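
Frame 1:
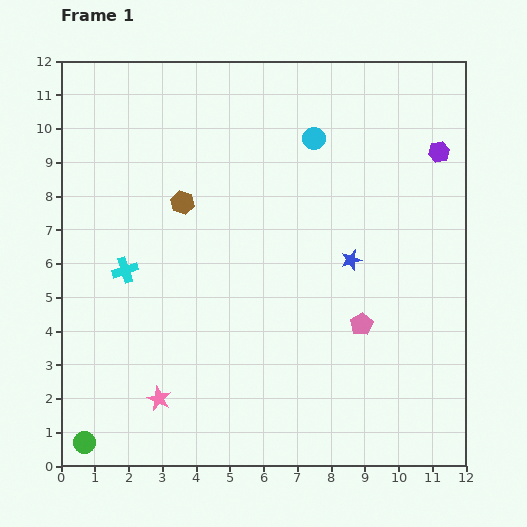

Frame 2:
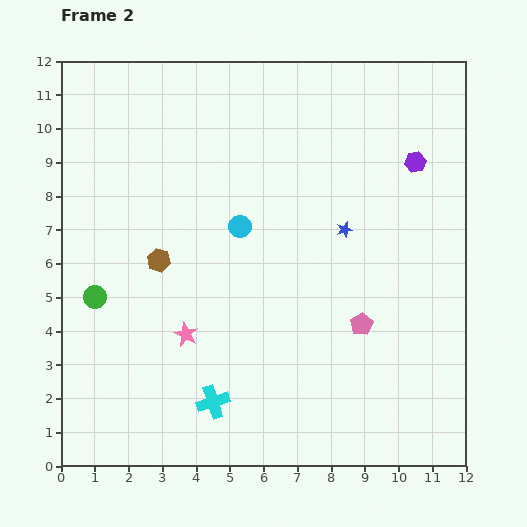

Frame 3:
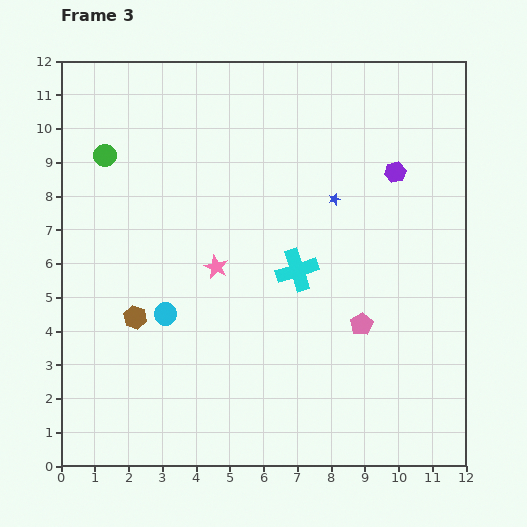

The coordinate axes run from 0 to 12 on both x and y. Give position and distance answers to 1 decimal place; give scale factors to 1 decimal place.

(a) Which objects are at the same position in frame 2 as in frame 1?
the pink pentagon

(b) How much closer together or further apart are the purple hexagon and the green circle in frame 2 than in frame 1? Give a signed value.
-3.3

Distance in frame 1: 13.6. Distance in frame 2: 10.3.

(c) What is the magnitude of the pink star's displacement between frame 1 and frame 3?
4.3

The pink star moved from (2.9, 2.0) to (4.6, 5.9), a distance of √(1.7² + 3.9²) ≈ 4.3.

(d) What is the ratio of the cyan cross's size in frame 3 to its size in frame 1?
1.6×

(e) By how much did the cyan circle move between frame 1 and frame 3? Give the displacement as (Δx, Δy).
(-4.4, -5.2)

The cyan circle was at (7.5, 9.7) in frame 1 and (3.1, 4.5) in frame 3.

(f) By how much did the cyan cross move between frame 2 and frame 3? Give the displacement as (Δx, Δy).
(2.5, 3.9)

The cyan cross was at (4.5, 1.9) in frame 2 and (7.0, 5.8) in frame 3.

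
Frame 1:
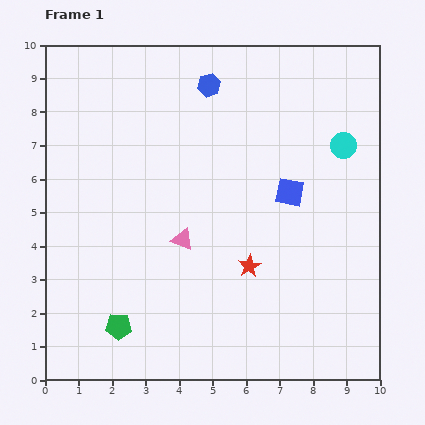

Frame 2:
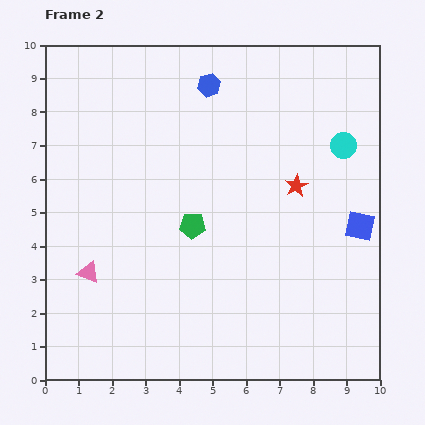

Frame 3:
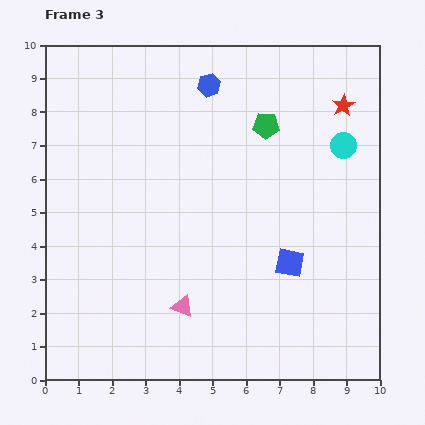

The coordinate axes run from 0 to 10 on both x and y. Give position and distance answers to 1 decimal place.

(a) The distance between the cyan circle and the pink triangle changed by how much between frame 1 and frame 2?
+2.9

Distance in frame 1: 5.6. Distance in frame 2: 8.5.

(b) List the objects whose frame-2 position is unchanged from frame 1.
the cyan circle, the blue hexagon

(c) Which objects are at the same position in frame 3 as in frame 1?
the cyan circle, the blue hexagon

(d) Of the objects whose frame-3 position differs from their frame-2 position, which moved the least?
the blue square

(moved 2.4)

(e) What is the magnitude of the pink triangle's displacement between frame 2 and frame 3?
3.0

The pink triangle moved from (1.3, 3.2) to (4.1, 2.2), a distance of √(2.8² + 1.0²) ≈ 3.0.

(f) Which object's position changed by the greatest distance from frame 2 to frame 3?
the green pentagon

(moved 3.7; next 3.0)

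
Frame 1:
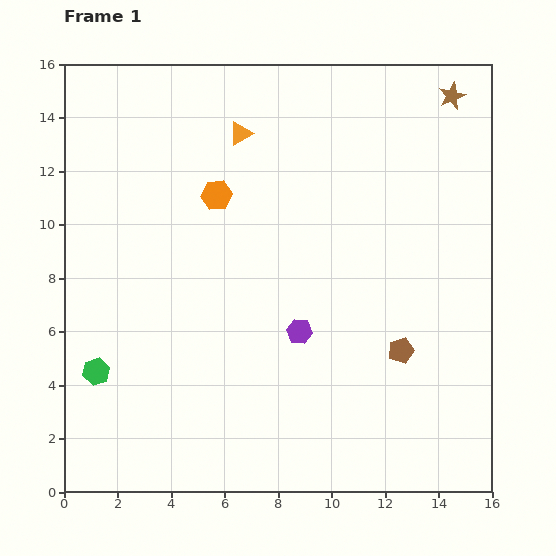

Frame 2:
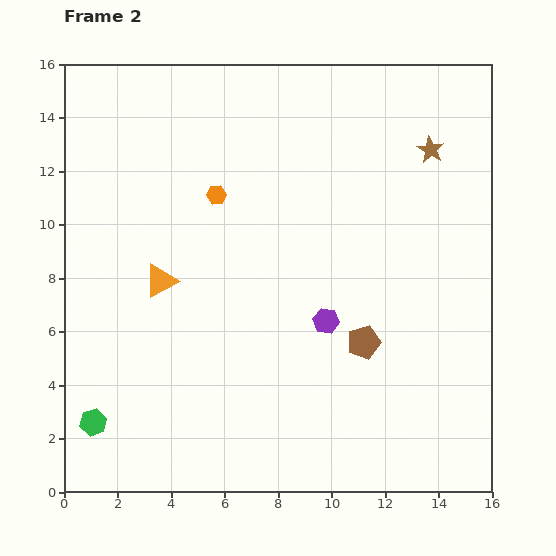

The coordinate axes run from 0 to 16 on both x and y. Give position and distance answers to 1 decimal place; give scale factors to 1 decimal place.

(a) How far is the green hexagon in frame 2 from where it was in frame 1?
1.9

The green hexagon moved from (1.2, 4.5) to (1.1, 2.6), a distance of √(0.1² + 1.9²) ≈ 1.9.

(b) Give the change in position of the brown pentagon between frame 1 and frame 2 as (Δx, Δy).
(-1.4, 0.3)

The brown pentagon was at (12.6, 5.3) in frame 1 and (11.2, 5.6) in frame 2.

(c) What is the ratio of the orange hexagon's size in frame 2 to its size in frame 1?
0.6×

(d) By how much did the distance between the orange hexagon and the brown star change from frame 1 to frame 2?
-1.3

Distance in frame 1: 9.5. Distance in frame 2: 8.2.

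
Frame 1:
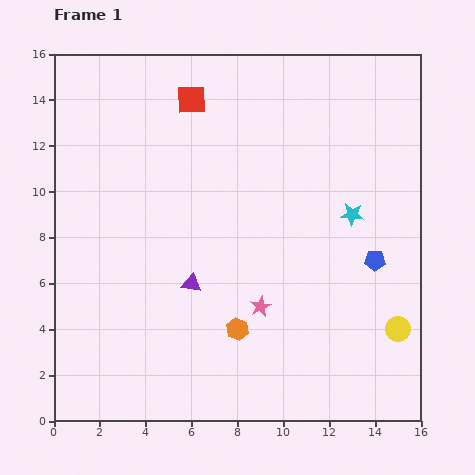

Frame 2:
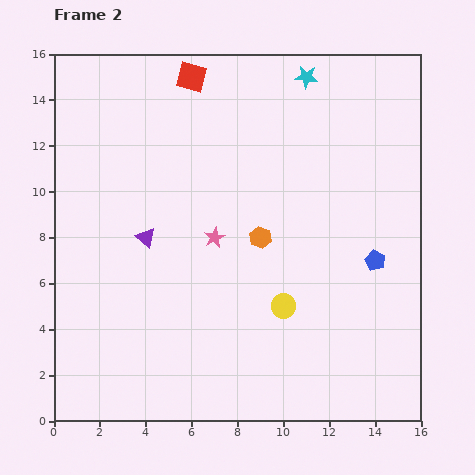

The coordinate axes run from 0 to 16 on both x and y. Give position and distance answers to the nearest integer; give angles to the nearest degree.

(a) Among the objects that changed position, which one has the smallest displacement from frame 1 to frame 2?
the red square

(moved 1)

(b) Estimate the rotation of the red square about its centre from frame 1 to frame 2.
17° clockwise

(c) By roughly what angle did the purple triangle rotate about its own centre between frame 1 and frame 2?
30° clockwise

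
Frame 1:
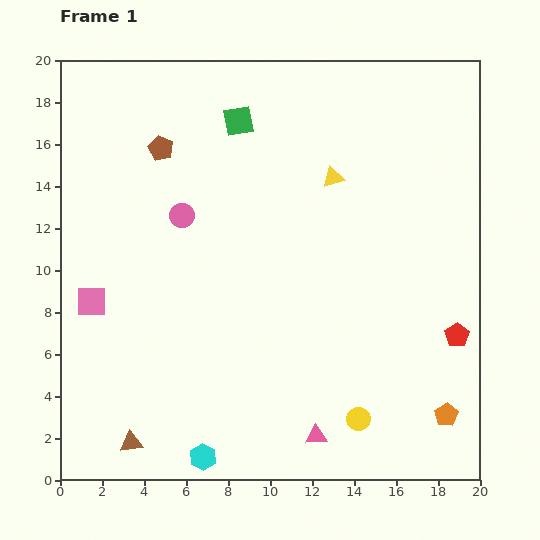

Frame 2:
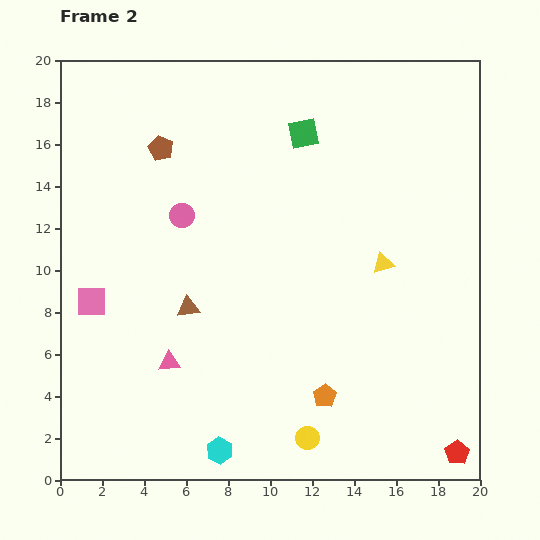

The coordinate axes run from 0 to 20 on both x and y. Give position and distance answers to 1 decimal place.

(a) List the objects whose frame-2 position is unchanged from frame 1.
the pink circle, the pink square, the brown pentagon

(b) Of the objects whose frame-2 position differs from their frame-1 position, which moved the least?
the cyan hexagon

(moved 0.9)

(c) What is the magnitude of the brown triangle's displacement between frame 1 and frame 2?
6.9

The brown triangle moved from (3.4, 1.8) to (6.1, 8.2), a distance of √(2.7² + 6.4²) ≈ 6.9.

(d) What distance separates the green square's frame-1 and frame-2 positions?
3.2

The green square moved from (8.5, 17.1) to (11.6, 16.5), a distance of √(3.1² + 0.6²) ≈ 3.2.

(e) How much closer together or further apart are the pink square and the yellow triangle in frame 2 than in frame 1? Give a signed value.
+1.1

Distance in frame 1: 12.9. Distance in frame 2: 14.0.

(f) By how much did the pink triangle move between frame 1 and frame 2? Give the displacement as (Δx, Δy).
(-7.0, 3.5)

The pink triangle was at (12.2, 2.1) in frame 1 and (5.2, 5.6) in frame 2.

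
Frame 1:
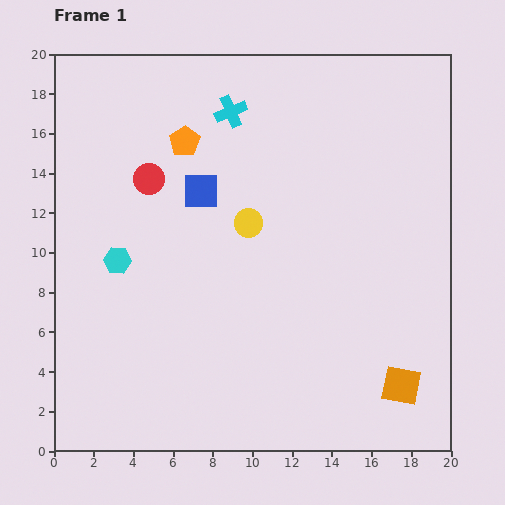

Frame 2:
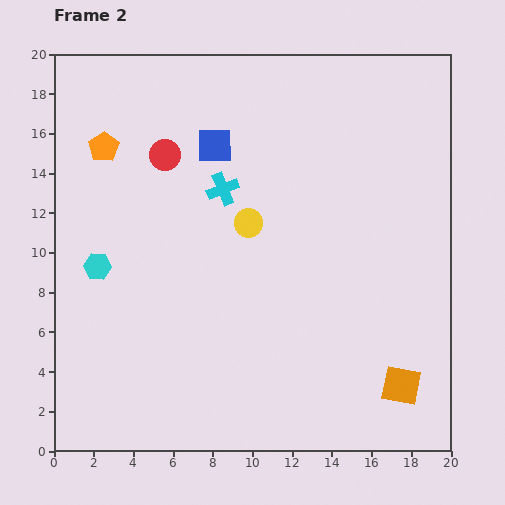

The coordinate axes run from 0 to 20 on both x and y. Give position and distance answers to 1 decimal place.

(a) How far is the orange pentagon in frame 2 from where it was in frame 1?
4.1

The orange pentagon moved from (6.6, 15.6) to (2.5, 15.3), a distance of √(4.1² + 0.3²) ≈ 4.1.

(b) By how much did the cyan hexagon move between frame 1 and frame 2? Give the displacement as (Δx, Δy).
(-1.0, -0.3)

The cyan hexagon was at (3.2, 9.6) in frame 1 and (2.2, 9.3) in frame 2.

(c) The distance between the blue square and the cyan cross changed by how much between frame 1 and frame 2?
-2.1

Distance in frame 1: 4.3. Distance in frame 2: 2.2.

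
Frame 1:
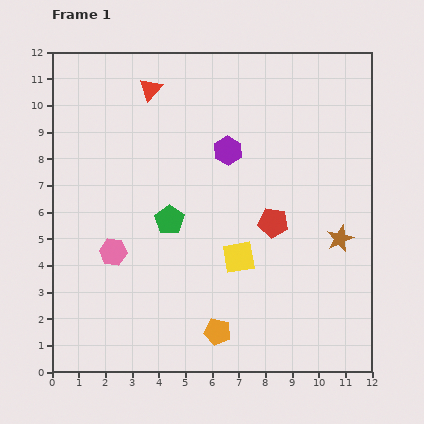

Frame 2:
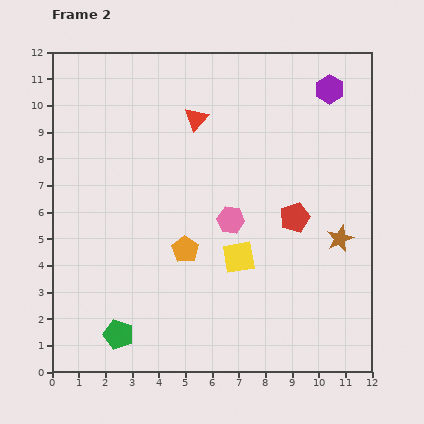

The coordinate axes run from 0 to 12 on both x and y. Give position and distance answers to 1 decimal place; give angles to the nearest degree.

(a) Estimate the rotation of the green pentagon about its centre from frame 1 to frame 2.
17° counter-clockwise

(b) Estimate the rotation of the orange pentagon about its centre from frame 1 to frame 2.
19° clockwise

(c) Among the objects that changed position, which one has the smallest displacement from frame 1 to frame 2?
the red pentagon

(moved 0.8)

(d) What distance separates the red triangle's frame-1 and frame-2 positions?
2.0

The red triangle moved from (3.7, 10.6) to (5.4, 9.5), a distance of √(1.7² + 1.1²) ≈ 2.0.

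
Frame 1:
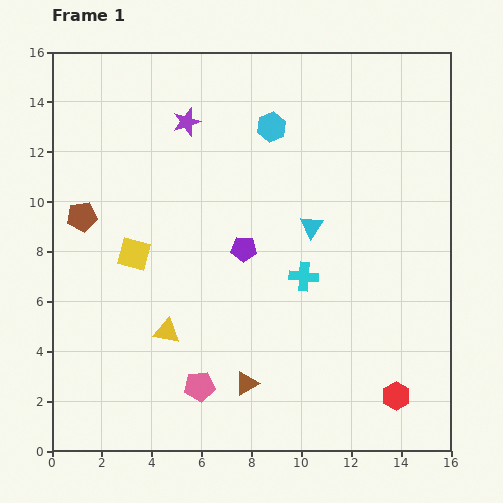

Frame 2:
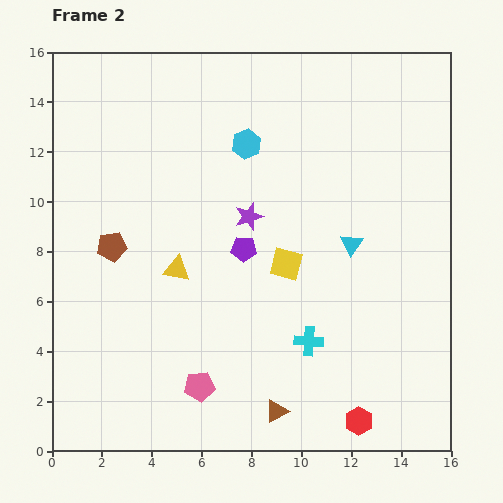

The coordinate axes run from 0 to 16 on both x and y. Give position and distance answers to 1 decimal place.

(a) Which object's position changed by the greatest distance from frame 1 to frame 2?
the yellow square

(moved 6.1; next 4.5)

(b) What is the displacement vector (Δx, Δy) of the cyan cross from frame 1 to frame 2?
(0.2, -2.6)

The cyan cross was at (10.1, 7.0) in frame 1 and (10.3, 4.4) in frame 2.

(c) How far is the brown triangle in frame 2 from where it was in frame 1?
1.6

The brown triangle moved from (7.8, 2.7) to (9.0, 1.6), a distance of √(1.2² + 1.1²) ≈ 1.6.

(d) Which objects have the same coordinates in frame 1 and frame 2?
the pink pentagon, the purple pentagon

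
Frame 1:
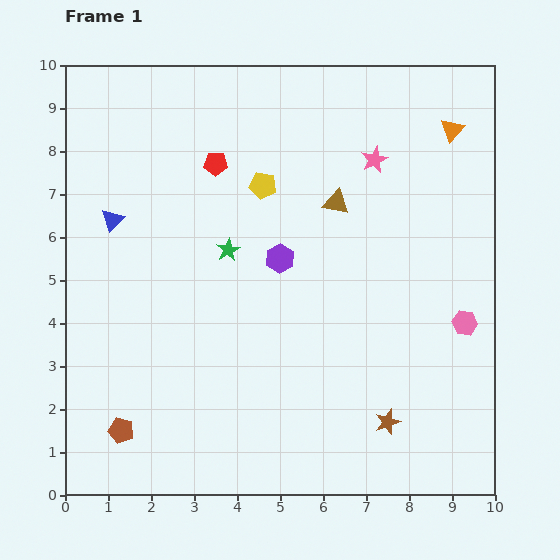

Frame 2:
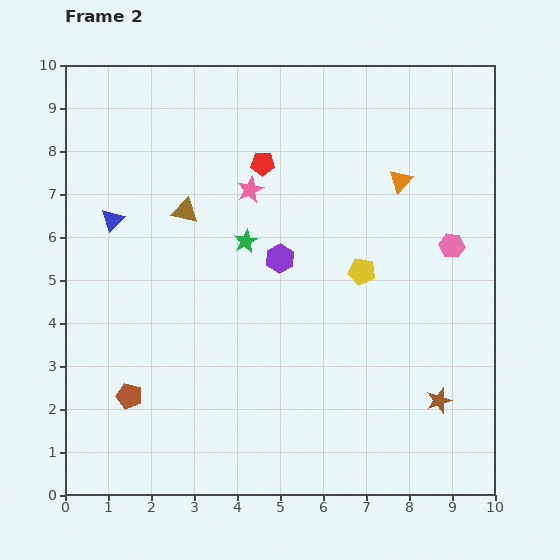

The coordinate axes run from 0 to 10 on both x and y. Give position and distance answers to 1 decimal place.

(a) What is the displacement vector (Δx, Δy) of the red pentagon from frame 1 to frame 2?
(1.1, 0.0)

The red pentagon was at (3.5, 7.7) in frame 1 and (4.6, 7.7) in frame 2.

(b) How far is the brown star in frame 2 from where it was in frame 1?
1.3

The brown star moved from (7.5, 1.7) to (8.7, 2.2), a distance of √(1.2² + 0.5²) ≈ 1.3.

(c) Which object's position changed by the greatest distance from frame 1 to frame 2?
the brown triangle

(moved 3.5; next 3.0)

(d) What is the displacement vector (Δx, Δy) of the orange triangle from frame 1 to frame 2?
(-1.2, -1.2)

The orange triangle was at (9.0, 8.5) in frame 1 and (7.8, 7.3) in frame 2.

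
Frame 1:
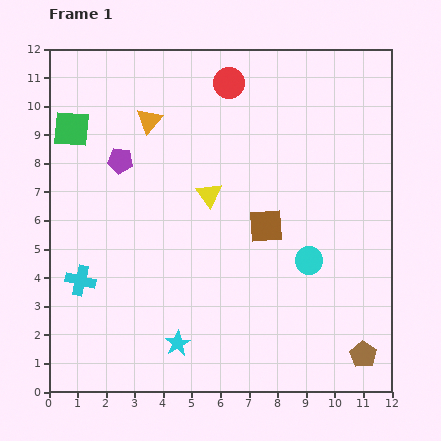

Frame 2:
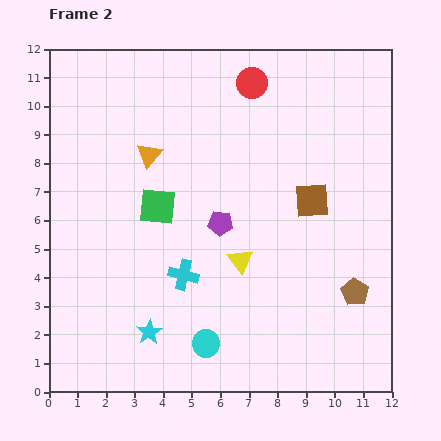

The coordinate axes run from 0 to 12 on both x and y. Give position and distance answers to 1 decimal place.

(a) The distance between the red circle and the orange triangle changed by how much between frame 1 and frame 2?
+1.3

Distance in frame 1: 3.1. Distance in frame 2: 4.4.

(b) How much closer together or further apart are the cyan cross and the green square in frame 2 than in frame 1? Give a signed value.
-2.7

Distance in frame 1: 5.3. Distance in frame 2: 2.6.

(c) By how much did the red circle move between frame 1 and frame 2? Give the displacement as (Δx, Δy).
(0.8, 0.0)

The red circle was at (6.3, 10.8) in frame 1 and (7.1, 10.8) in frame 2.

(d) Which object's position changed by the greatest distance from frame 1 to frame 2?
the cyan circle

(moved 4.6; next 4.1)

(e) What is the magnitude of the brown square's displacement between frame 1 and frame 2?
1.8

The brown square moved from (7.6, 5.8) to (9.2, 6.7), a distance of √(1.6² + 0.9²) ≈ 1.8.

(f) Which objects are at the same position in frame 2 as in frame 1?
none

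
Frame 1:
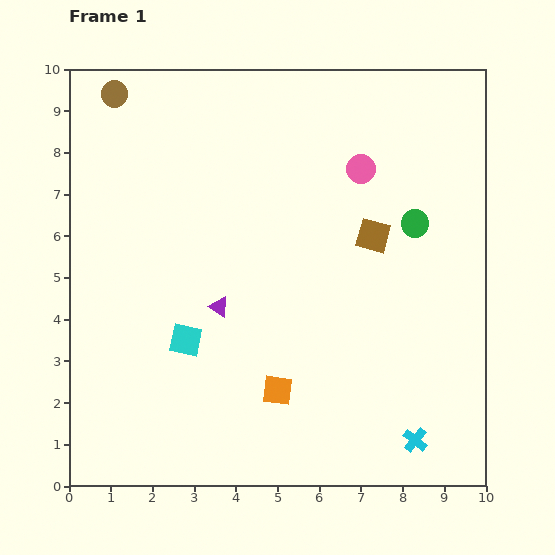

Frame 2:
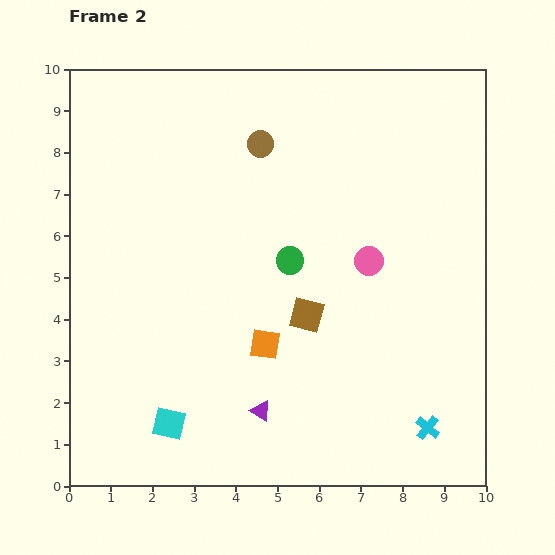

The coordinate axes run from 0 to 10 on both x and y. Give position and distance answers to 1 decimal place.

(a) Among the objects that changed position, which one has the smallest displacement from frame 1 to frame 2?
the cyan cross

(moved 0.4)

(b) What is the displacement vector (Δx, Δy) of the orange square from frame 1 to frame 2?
(-0.3, 1.1)

The orange square was at (5.0, 2.3) in frame 1 and (4.7, 3.4) in frame 2.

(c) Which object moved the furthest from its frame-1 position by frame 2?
the brown circle

(moved 3.7; next 3.1)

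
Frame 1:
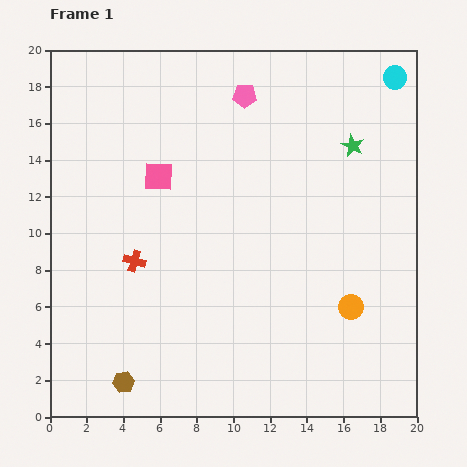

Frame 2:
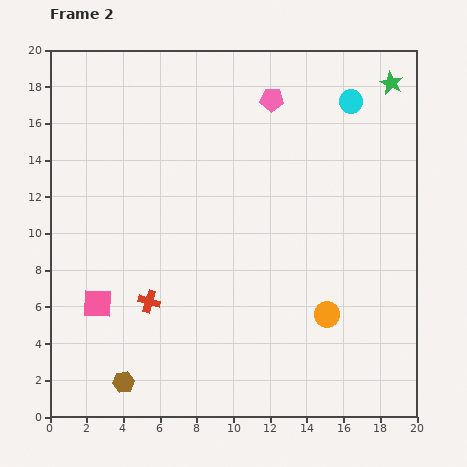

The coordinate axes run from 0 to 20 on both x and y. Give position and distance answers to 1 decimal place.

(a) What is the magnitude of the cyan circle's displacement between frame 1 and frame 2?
2.7

The cyan circle moved from (18.8, 18.5) to (16.4, 17.2), a distance of √(2.4² + 1.3²) ≈ 2.7.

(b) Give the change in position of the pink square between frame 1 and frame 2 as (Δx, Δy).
(-3.3, -6.9)

The pink square was at (5.9, 13.1) in frame 1 and (2.6, 6.2) in frame 2.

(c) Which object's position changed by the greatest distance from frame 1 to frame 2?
the pink square

(moved 7.6; next 4.0)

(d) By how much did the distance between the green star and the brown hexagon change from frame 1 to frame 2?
+3.9

Distance in frame 1: 18.0. Distance in frame 2: 21.9.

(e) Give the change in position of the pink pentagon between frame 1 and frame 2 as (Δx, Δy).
(1.5, -0.2)

The pink pentagon was at (10.6, 17.5) in frame 1 and (12.1, 17.3) in frame 2.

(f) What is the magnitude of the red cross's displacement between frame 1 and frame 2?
2.3

The red cross moved from (4.6, 8.5) to (5.4, 6.3), a distance of √(0.8² + 2.2²) ≈ 2.3.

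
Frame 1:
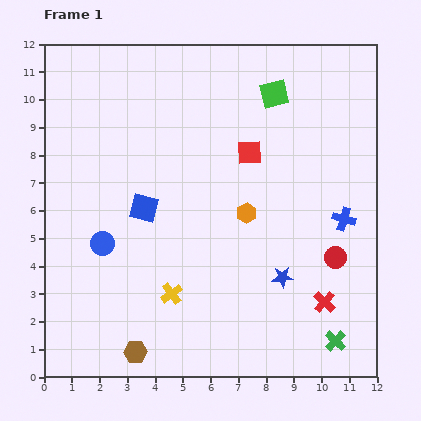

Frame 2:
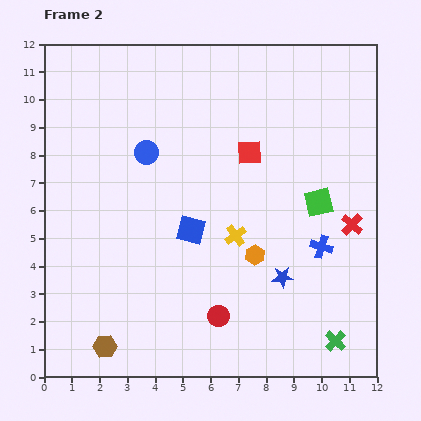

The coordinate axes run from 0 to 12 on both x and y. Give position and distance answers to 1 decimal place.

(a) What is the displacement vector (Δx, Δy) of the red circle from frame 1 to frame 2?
(-4.2, -2.1)

The red circle was at (10.5, 4.3) in frame 1 and (6.3, 2.2) in frame 2.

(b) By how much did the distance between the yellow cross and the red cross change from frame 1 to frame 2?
-1.3

Distance in frame 1: 5.5. Distance in frame 2: 4.2.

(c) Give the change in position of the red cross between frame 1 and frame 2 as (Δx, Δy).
(1.0, 2.8)

The red cross was at (10.1, 2.7) in frame 1 and (11.1, 5.5) in frame 2.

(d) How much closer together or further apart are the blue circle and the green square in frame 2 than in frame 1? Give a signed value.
-1.7

Distance in frame 1: 8.2. Distance in frame 2: 6.5.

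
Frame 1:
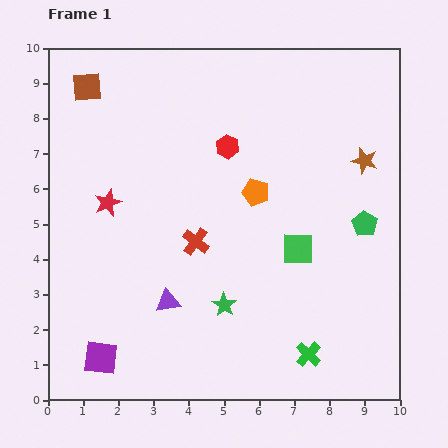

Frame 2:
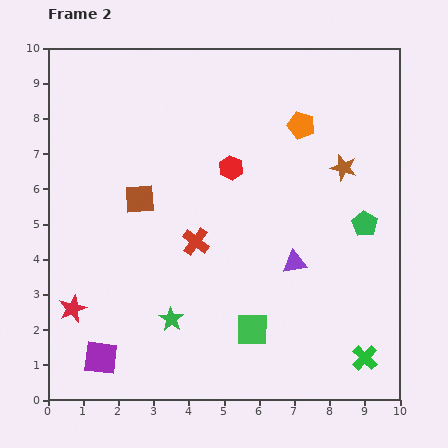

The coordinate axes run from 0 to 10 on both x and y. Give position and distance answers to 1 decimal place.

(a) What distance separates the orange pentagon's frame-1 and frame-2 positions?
2.3

The orange pentagon moved from (5.9, 5.9) to (7.2, 7.8), a distance of √(1.3² + 1.9²) ≈ 2.3.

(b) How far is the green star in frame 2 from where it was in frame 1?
1.6

The green star moved from (5.0, 2.7) to (3.5, 2.3), a distance of √(1.5² + 0.4²) ≈ 1.6.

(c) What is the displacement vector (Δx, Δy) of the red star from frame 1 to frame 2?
(-1.0, -3.0)

The red star was at (1.7, 5.6) in frame 1 and (0.7, 2.6) in frame 2.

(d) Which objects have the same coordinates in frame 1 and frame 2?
the purple square, the red cross, the green pentagon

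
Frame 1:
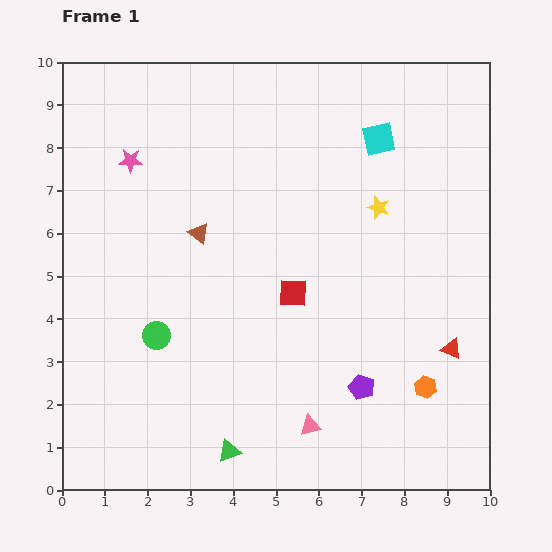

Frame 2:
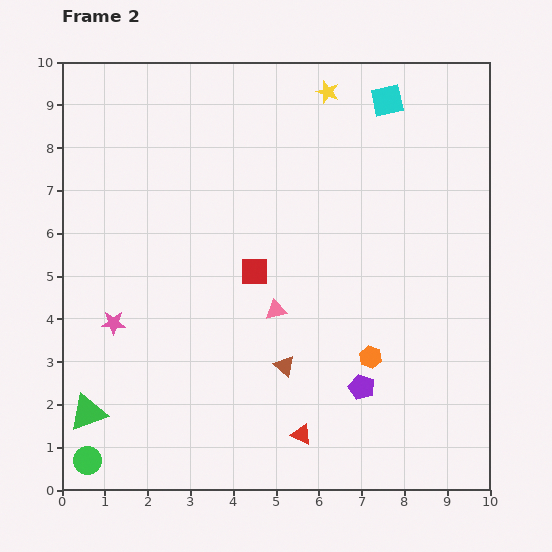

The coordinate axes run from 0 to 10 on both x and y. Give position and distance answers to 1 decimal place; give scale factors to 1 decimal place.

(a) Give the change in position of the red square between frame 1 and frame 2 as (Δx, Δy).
(-0.9, 0.5)

The red square was at (5.4, 4.6) in frame 1 and (4.5, 5.1) in frame 2.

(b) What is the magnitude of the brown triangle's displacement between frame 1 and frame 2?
3.7

The brown triangle moved from (3.2, 6.0) to (5.2, 2.9), a distance of √(2.0² + 3.1²) ≈ 3.7.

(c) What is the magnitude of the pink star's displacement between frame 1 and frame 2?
3.8

The pink star moved from (1.6, 7.7) to (1.2, 3.9), a distance of √(0.4² + 3.8²) ≈ 3.8.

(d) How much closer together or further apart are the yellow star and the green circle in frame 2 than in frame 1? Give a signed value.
+4.3

Distance in frame 1: 6.0. Distance in frame 2: 10.3.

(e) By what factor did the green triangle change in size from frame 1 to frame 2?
1.6×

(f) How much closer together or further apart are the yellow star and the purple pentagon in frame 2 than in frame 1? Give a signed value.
+2.7

Distance in frame 1: 4.2. Distance in frame 2: 6.9.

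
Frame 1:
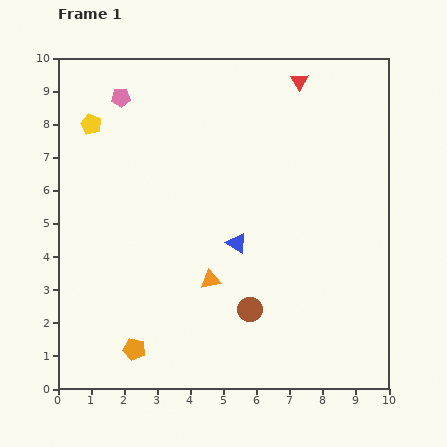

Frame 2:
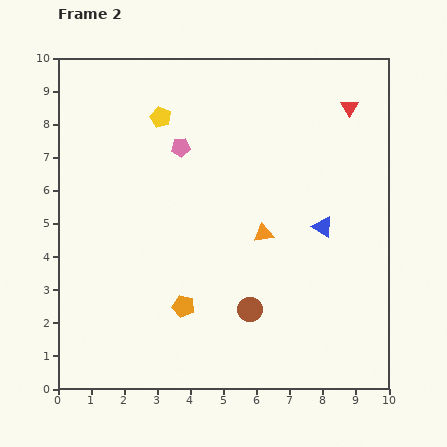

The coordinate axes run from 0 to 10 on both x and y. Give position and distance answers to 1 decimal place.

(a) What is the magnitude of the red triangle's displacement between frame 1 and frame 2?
1.7

The red triangle moved from (7.3, 9.3) to (8.8, 8.5), a distance of √(1.5² + 0.8²) ≈ 1.7.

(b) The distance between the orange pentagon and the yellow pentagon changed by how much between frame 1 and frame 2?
-1.2

Distance in frame 1: 6.9. Distance in frame 2: 5.7.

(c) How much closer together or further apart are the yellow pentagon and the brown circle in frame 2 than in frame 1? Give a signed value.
-1.0

Distance in frame 1: 7.4. Distance in frame 2: 6.4.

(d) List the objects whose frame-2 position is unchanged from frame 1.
the brown circle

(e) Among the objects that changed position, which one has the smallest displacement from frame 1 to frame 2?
the red triangle

(moved 1.7)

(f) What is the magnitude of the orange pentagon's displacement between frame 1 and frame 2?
2.0

The orange pentagon moved from (2.3, 1.2) to (3.8, 2.5), a distance of √(1.5² + 1.3²) ≈ 2.0.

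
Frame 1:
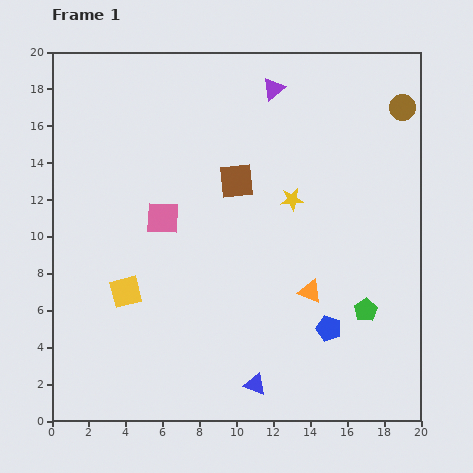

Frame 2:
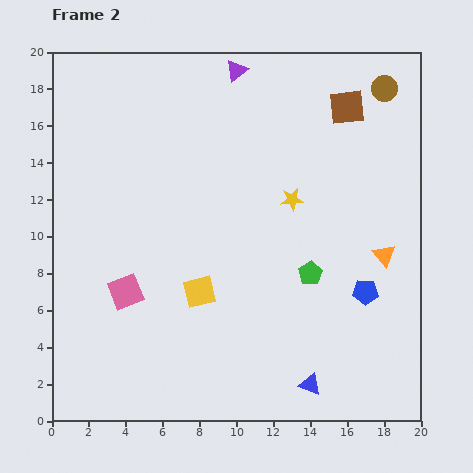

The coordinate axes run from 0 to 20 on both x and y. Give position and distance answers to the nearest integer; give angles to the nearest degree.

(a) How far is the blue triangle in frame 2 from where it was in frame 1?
3

The blue triangle moved from (11, 2) to (14, 2), a distance of √(3² + 0²) ≈ 3.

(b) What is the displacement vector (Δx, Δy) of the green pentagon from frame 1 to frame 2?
(-3, 2)

The green pentagon was at (17, 6) in frame 1 and (14, 8) in frame 2.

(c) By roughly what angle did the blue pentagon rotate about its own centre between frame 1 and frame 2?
17° counter-clockwise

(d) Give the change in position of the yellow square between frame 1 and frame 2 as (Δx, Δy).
(4, 0)

The yellow square was at (4, 7) in frame 1 and (8, 7) in frame 2.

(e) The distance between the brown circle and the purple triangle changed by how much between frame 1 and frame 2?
+1

Distance in frame 1: 7. Distance in frame 2: 8.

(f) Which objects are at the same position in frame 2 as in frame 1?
the yellow star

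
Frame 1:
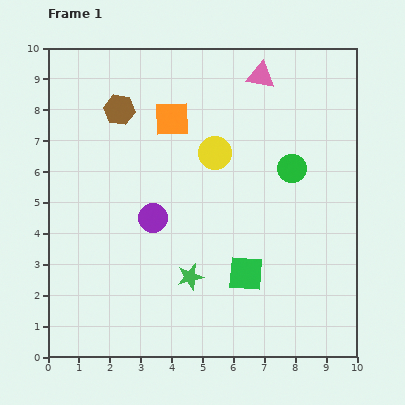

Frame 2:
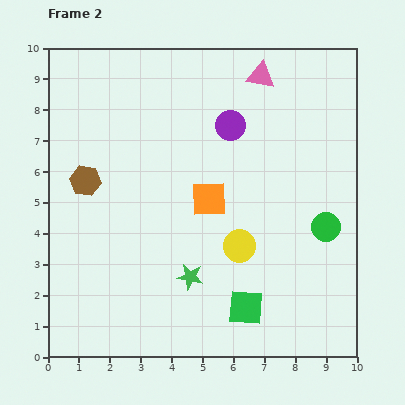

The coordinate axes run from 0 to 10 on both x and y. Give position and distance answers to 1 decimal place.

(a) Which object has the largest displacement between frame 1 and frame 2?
the purple circle

(moved 3.9; next 3.1)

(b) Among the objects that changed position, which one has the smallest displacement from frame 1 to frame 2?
the green square

(moved 1.1)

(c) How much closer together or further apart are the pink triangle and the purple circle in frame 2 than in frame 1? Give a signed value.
-3.9

Distance in frame 1: 5.8. Distance in frame 2: 1.9.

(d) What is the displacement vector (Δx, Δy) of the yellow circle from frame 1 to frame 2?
(0.8, -3.0)

The yellow circle was at (5.4, 6.6) in frame 1 and (6.2, 3.6) in frame 2.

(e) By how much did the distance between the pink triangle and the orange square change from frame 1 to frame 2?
+1.1

Distance in frame 1: 3.2. Distance in frame 2: 4.3.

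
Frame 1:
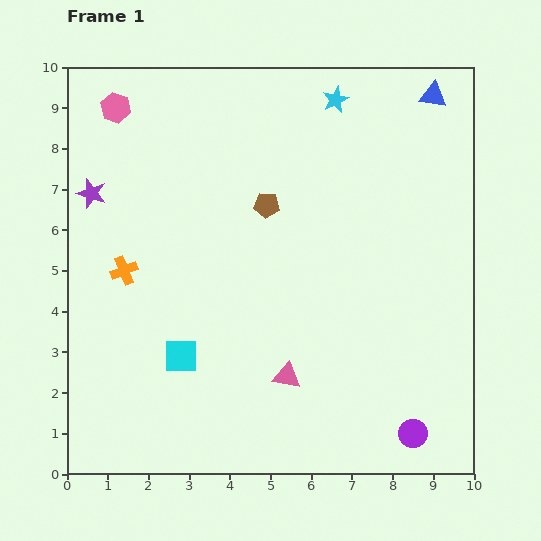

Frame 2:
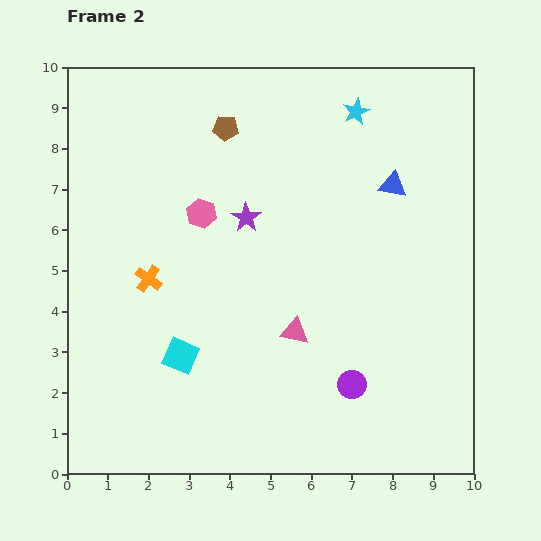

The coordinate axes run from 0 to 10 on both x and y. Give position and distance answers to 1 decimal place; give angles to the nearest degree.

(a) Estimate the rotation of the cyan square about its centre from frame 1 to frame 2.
22° clockwise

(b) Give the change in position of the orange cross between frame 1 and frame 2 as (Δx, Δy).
(0.6, -0.2)

The orange cross was at (1.4, 5.0) in frame 1 and (2.0, 4.8) in frame 2.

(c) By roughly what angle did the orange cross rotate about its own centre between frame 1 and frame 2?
34° counter-clockwise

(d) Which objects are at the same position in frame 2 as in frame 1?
the cyan square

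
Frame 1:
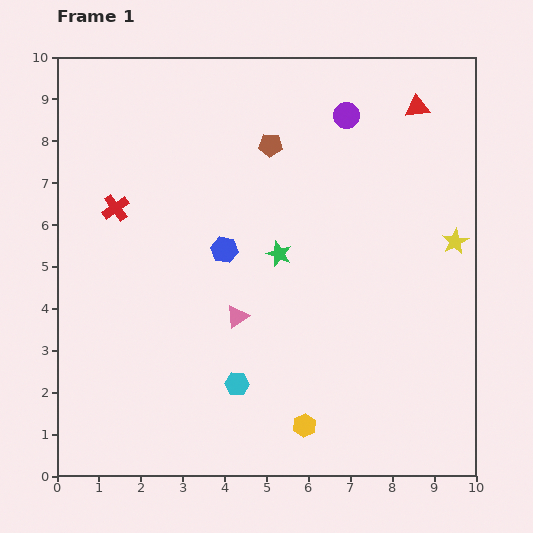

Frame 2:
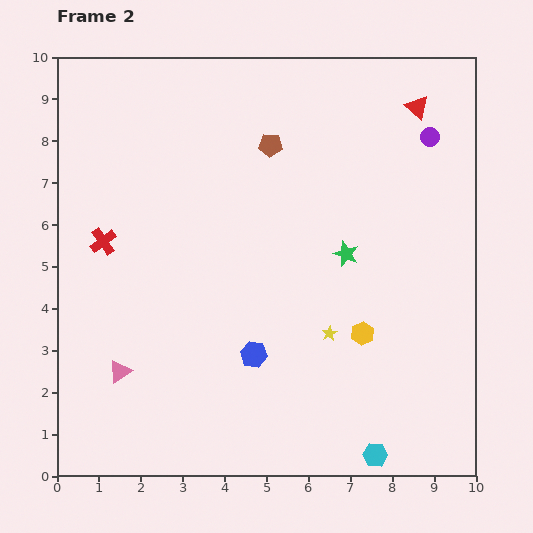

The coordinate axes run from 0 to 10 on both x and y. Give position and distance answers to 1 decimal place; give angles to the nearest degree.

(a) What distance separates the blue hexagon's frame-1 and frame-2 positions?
2.6

The blue hexagon moved from (4.0, 5.4) to (4.7, 2.9), a distance of √(0.7² + 2.5²) ≈ 2.6.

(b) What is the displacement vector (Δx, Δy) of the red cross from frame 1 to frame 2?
(-0.3, -0.8)

The red cross was at (1.4, 6.4) in frame 1 and (1.1, 5.6) in frame 2.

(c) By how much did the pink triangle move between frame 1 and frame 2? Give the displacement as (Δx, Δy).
(-2.8, -1.3)

The pink triangle was at (4.3, 3.8) in frame 1 and (1.5, 2.5) in frame 2.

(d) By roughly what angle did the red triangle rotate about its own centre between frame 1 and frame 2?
49° clockwise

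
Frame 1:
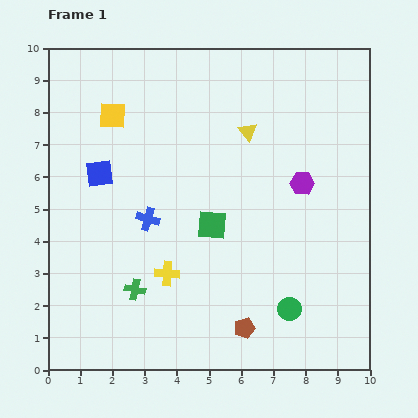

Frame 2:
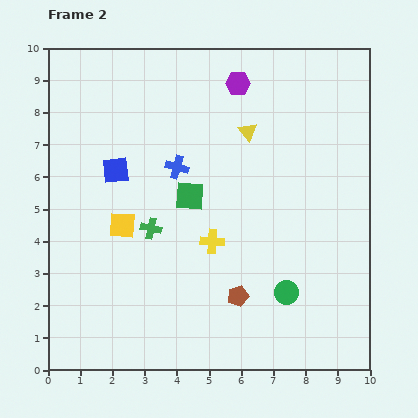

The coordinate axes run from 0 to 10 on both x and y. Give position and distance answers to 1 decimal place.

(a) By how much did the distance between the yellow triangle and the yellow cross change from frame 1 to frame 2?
-1.5

Distance in frame 1: 5.1. Distance in frame 2: 3.6.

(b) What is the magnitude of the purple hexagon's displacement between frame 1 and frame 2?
3.7

The purple hexagon moved from (7.9, 5.8) to (5.9, 8.9), a distance of √(2.0² + 3.1²) ≈ 3.7.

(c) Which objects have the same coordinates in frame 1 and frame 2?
the yellow triangle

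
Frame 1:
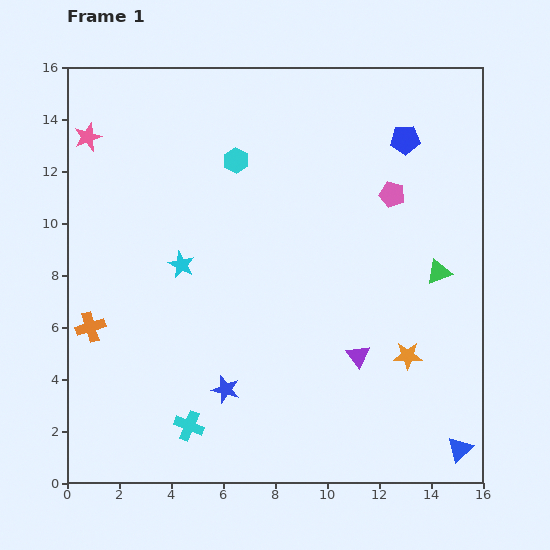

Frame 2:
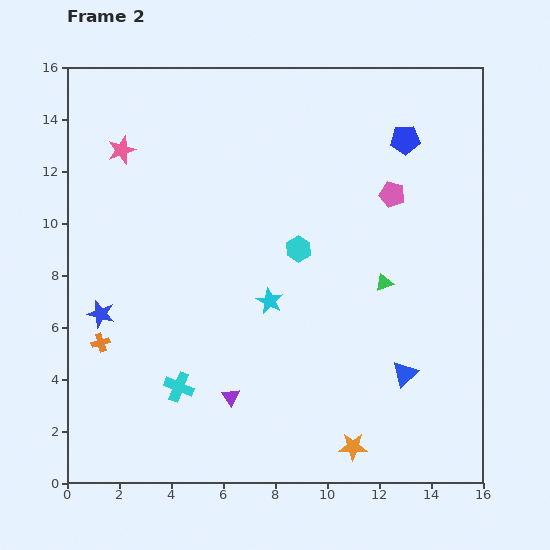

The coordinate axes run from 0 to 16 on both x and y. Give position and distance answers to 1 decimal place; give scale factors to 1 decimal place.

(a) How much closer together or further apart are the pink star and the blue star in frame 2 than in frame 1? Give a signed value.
-4.7

Distance in frame 1: 11.1. Distance in frame 2: 6.4.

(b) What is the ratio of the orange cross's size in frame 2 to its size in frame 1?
0.6×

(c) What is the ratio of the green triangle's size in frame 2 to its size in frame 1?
0.7×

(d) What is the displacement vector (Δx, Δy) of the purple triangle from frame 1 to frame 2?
(-4.9, -1.6)

The purple triangle was at (11.2, 4.9) in frame 1 and (6.3, 3.3) in frame 2.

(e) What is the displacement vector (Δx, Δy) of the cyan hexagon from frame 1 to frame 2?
(2.4, -3.4)

The cyan hexagon was at (6.5, 12.4) in frame 1 and (8.9, 9.0) in frame 2.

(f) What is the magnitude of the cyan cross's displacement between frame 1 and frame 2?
1.6

The cyan cross moved from (4.7, 2.2) to (4.3, 3.7), a distance of √(0.4² + 1.5²) ≈ 1.6.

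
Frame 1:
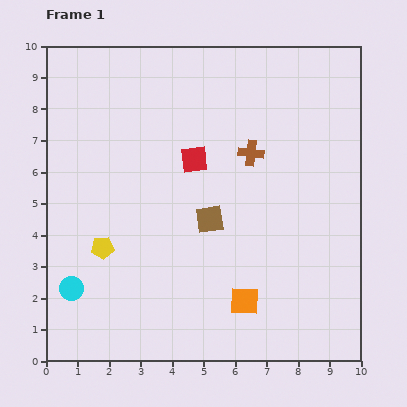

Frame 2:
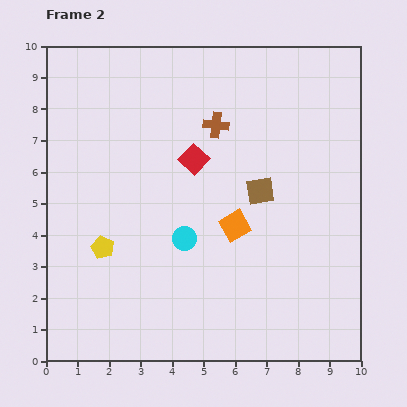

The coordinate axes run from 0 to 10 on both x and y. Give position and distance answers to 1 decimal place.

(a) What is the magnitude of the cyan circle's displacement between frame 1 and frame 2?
3.9

The cyan circle moved from (0.8, 2.3) to (4.4, 3.9), a distance of √(3.6² + 1.6²) ≈ 3.9.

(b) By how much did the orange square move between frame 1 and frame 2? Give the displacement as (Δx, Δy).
(-0.3, 2.4)

The orange square was at (6.3, 1.9) in frame 1 and (6.0, 4.3) in frame 2.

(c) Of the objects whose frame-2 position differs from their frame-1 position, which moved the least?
the brown cross

(moved 1.4)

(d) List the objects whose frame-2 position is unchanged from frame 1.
the red square, the yellow pentagon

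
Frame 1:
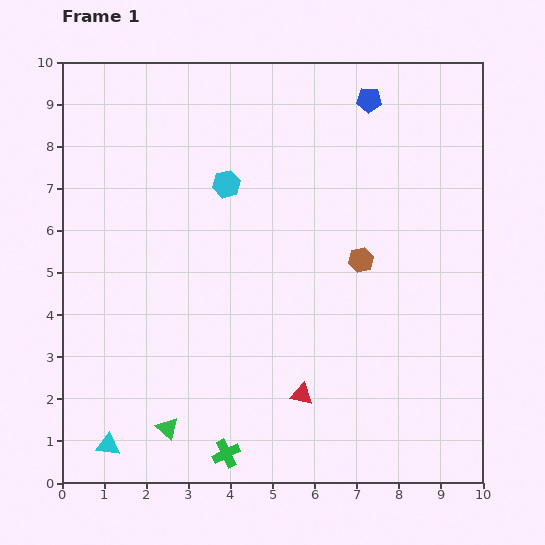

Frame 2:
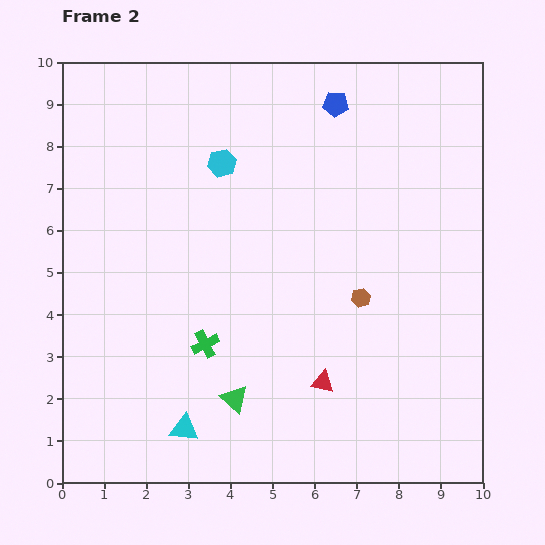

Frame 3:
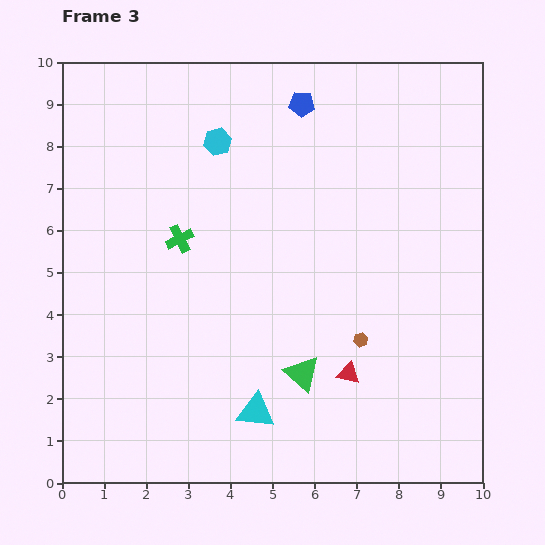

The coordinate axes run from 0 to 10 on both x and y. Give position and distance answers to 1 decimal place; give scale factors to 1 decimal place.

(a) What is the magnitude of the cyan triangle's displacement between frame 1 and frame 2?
1.8

The cyan triangle moved from (1.1, 0.9) to (2.9, 1.3), a distance of √(1.8² + 0.4²) ≈ 1.8.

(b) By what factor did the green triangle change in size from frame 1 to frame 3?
1.6×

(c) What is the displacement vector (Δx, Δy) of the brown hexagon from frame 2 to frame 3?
(0.0, -1.0)

The brown hexagon was at (7.1, 4.4) in frame 2 and (7.1, 3.4) in frame 3.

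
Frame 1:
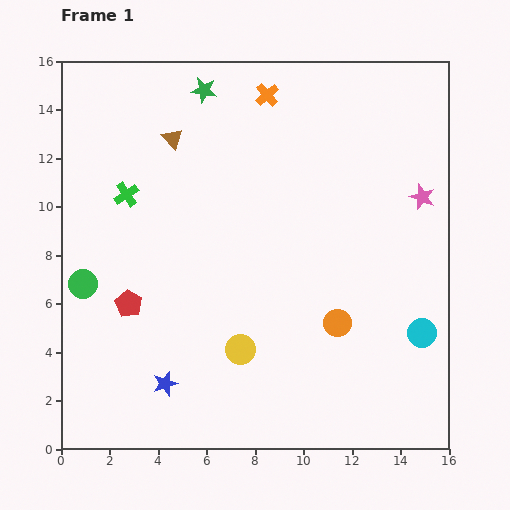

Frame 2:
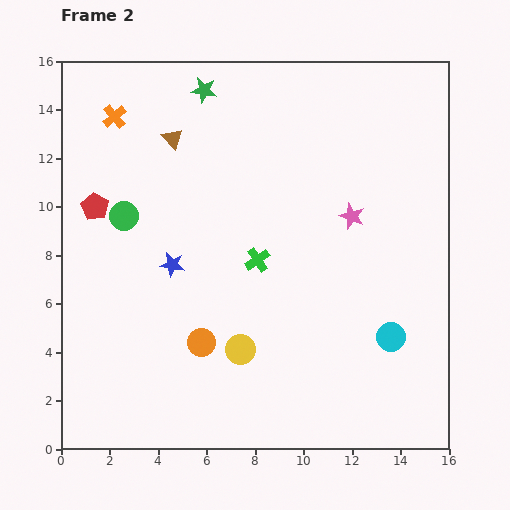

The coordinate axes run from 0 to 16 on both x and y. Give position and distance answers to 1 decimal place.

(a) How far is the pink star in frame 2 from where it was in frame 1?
3.0

The pink star moved from (14.9, 10.4) to (12.0, 9.6), a distance of √(2.9² + 0.8²) ≈ 3.0.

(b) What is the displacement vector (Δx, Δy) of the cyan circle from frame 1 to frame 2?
(-1.3, -0.2)

The cyan circle was at (14.9, 4.8) in frame 1 and (13.6, 4.6) in frame 2.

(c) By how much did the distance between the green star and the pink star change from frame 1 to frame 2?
-2.0

Distance in frame 1: 10.0. Distance in frame 2: 8.0.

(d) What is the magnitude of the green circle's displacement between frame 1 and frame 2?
3.3

The green circle moved from (0.9, 6.8) to (2.6, 9.6), a distance of √(1.7² + 2.8²) ≈ 3.3.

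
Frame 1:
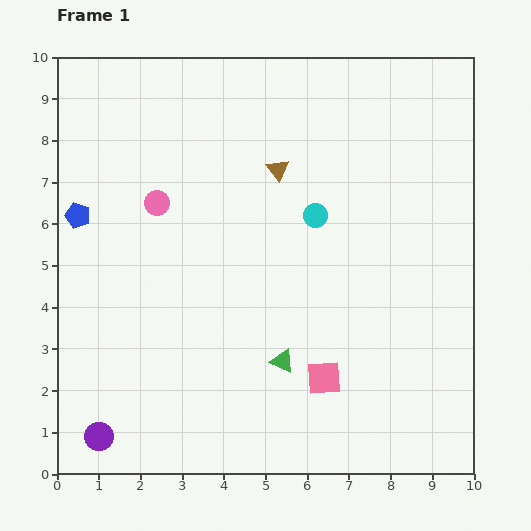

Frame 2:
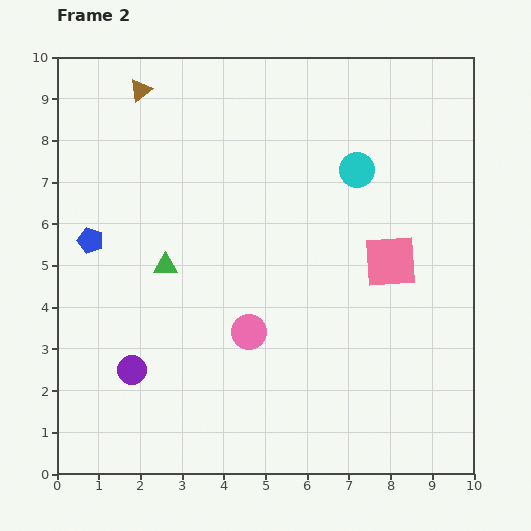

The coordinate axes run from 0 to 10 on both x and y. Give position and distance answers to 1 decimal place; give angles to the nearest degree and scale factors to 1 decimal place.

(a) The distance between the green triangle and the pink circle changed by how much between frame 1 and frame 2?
-2.2

Distance in frame 1: 4.8. Distance in frame 2: 2.6.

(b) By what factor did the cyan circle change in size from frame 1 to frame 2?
1.4×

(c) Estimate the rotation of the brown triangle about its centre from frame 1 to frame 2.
32° clockwise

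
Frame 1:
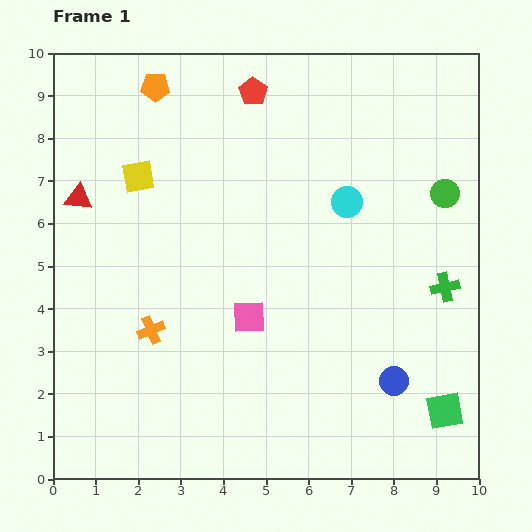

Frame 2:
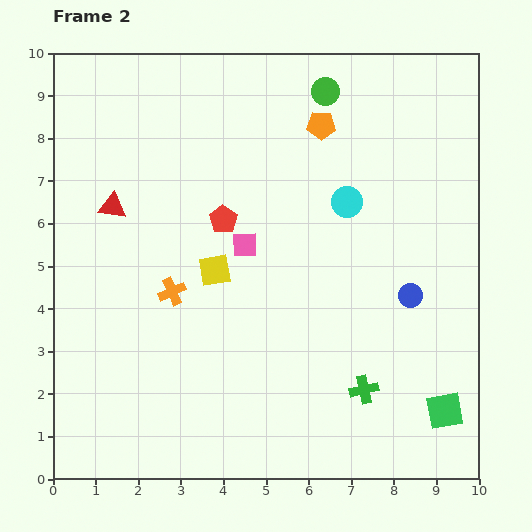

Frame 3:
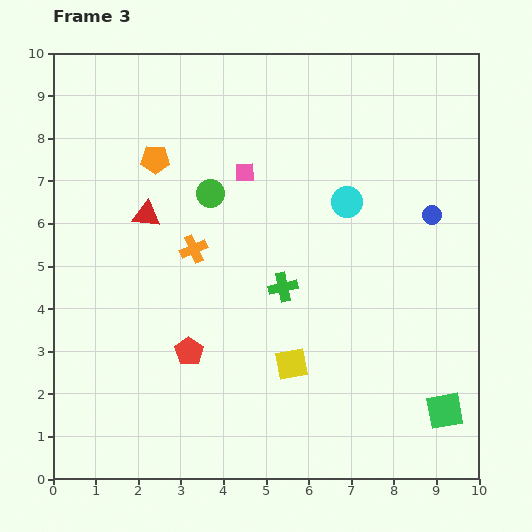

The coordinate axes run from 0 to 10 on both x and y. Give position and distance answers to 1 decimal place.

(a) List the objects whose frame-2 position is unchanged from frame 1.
the cyan circle, the green square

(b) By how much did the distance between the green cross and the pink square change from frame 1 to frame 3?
-1.9

Distance in frame 1: 4.7. Distance in frame 3: 2.8.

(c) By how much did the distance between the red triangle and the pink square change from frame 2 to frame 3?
-0.7

Distance in frame 2: 3.2. Distance in frame 3: 2.5.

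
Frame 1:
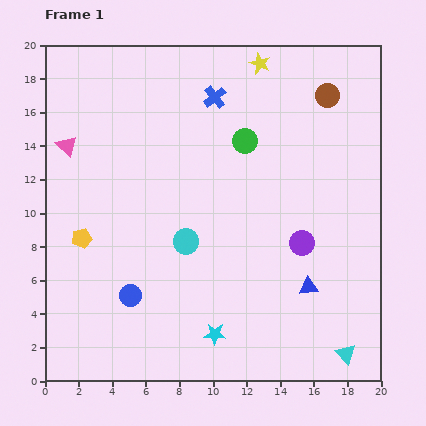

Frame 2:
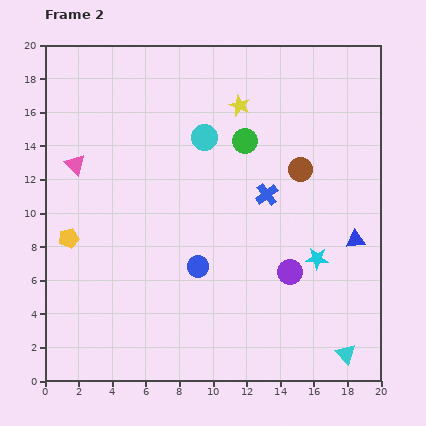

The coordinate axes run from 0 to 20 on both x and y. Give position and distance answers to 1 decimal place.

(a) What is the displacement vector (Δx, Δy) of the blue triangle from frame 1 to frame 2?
(2.8, 2.8)

The blue triangle was at (15.7, 5.6) in frame 1 and (18.5, 8.4) in frame 2.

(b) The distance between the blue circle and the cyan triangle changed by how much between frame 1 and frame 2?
-3.1

Distance in frame 1: 13.3. Distance in frame 2: 10.2.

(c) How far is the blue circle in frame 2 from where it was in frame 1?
4.3

The blue circle moved from (5.1, 5.1) to (9.1, 6.8), a distance of √(4.0² + 1.7²) ≈ 4.3.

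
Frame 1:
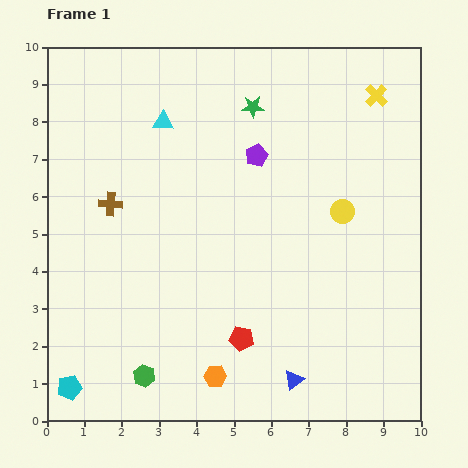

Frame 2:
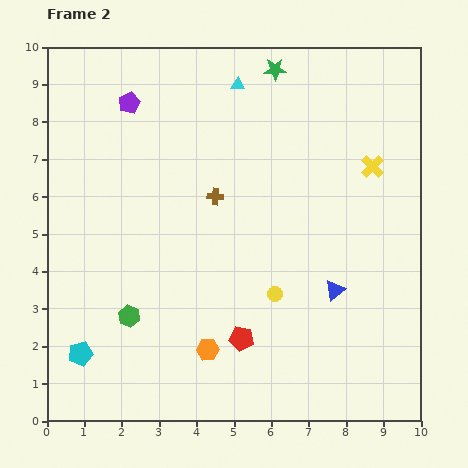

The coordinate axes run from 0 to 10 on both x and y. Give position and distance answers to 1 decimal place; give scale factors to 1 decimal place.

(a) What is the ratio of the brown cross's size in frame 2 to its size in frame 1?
0.7×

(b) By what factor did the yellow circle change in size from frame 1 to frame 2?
0.6×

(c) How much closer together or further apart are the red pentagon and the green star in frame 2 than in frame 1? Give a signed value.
+1.1

Distance in frame 1: 6.2. Distance in frame 2: 7.3.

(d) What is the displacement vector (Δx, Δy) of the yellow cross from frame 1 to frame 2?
(-0.1, -1.9)

The yellow cross was at (8.8, 8.7) in frame 1 and (8.7, 6.8) in frame 2.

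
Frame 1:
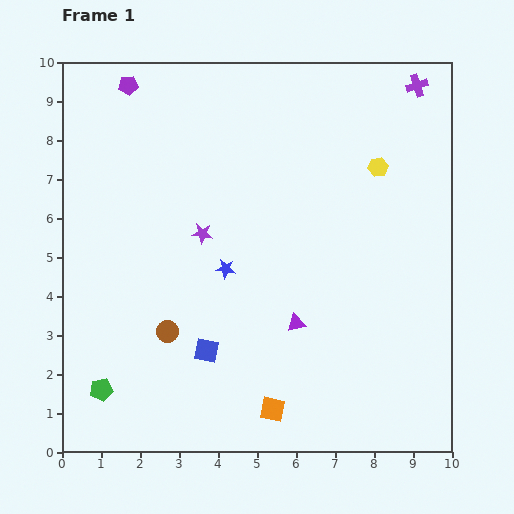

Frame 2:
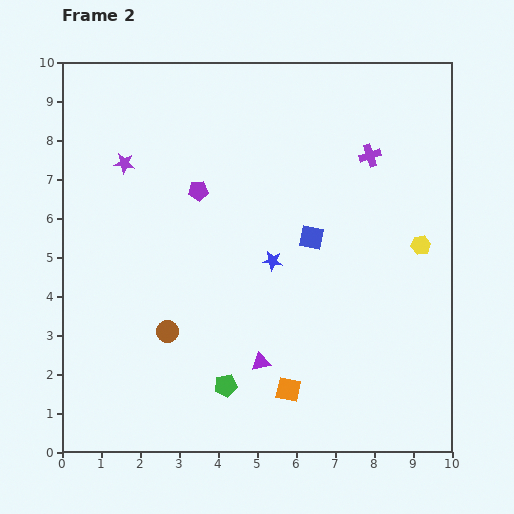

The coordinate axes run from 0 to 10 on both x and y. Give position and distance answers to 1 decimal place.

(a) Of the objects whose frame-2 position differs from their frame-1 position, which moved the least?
the orange square

(moved 0.6)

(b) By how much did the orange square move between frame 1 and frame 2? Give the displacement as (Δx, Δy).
(0.4, 0.5)

The orange square was at (5.4, 1.1) in frame 1 and (5.8, 1.6) in frame 2.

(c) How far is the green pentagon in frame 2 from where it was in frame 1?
3.2

The green pentagon moved from (1.0, 1.6) to (4.2, 1.7), a distance of √(3.2² + 0.1²) ≈ 3.2.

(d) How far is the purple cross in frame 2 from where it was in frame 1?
2.2

The purple cross moved from (9.1, 9.4) to (7.9, 7.6), a distance of √(1.2² + 1.8²) ≈ 2.2.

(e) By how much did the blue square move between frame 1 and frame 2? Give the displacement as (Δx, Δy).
(2.7, 2.9)

The blue square was at (3.7, 2.6) in frame 1 and (6.4, 5.5) in frame 2.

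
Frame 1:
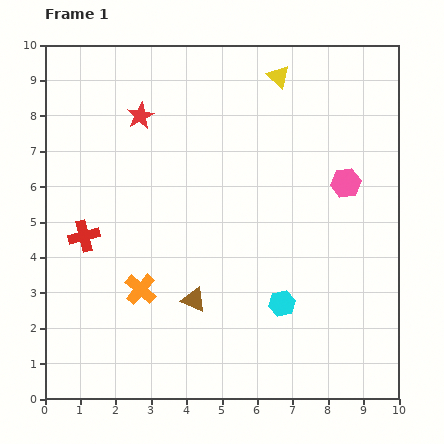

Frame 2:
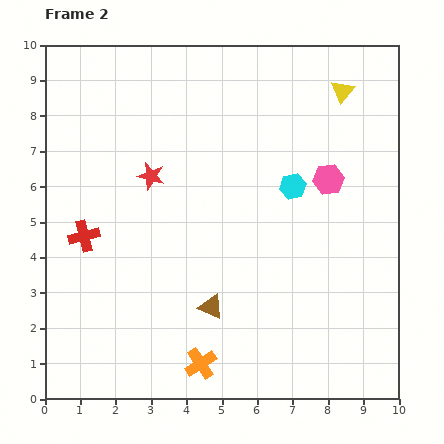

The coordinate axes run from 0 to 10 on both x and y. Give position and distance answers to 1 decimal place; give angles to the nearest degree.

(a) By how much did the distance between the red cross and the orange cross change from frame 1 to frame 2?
+2.7

Distance in frame 1: 2.2. Distance in frame 2: 4.9.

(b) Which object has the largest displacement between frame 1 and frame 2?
the cyan hexagon

(moved 3.3; next 2.7)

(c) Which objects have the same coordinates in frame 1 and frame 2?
the red cross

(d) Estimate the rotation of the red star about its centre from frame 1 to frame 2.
31° counter-clockwise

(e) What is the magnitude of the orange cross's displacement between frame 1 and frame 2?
2.7

The orange cross moved from (2.7, 3.1) to (4.4, 1.0), a distance of √(1.7² + 2.1²) ≈ 2.7.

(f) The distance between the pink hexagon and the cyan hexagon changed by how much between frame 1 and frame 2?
-2.8

Distance in frame 1: 3.8. Distance in frame 2: 1.0.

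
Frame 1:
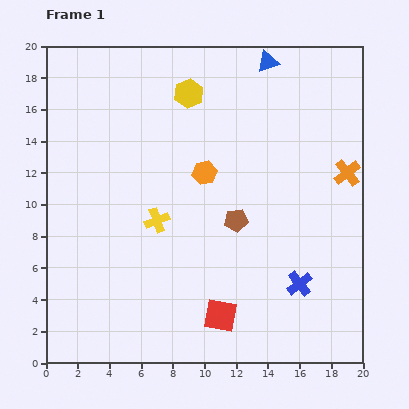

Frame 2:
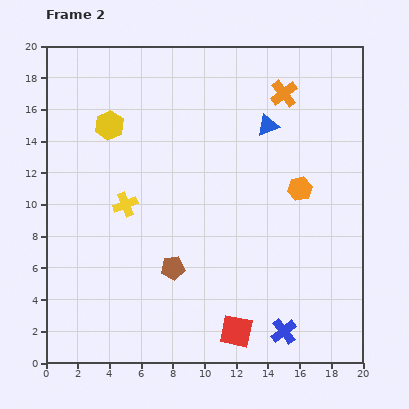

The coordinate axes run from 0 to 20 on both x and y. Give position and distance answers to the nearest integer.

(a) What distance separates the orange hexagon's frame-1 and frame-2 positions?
6

The orange hexagon moved from (10, 12) to (16, 11), a distance of √(6² + 1²) ≈ 6.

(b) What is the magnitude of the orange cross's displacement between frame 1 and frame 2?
6

The orange cross moved from (19, 12) to (15, 17), a distance of √(4² + 5²) ≈ 6.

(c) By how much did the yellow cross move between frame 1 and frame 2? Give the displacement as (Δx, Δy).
(-2, 1)

The yellow cross was at (7, 9) in frame 1 and (5, 10) in frame 2.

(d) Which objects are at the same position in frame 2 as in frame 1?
none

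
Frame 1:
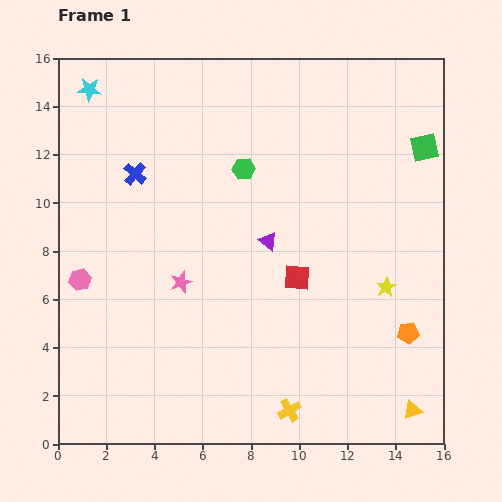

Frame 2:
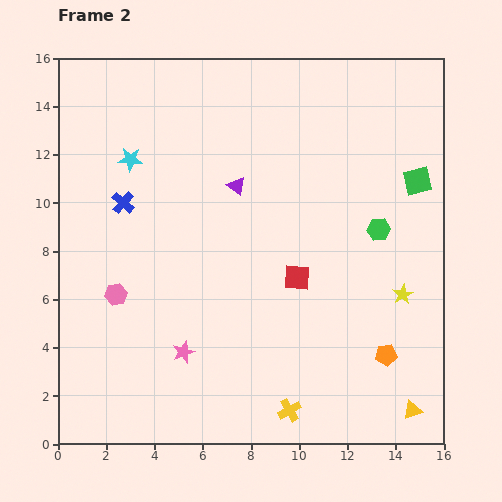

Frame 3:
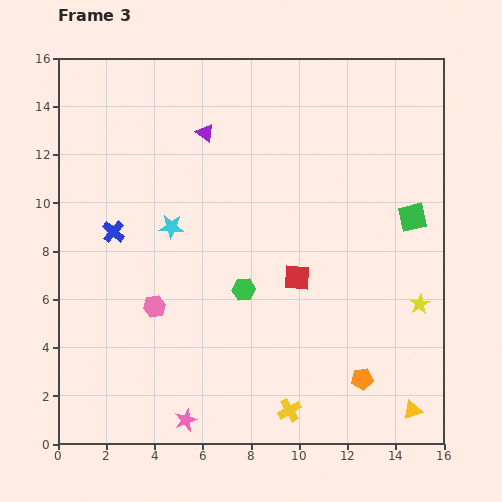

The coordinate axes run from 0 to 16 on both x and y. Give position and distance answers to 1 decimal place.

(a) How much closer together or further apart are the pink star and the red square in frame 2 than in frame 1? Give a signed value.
+0.8

Distance in frame 1: 4.8. Distance in frame 2: 5.6.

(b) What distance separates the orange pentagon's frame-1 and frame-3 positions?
2.7

The orange pentagon moved from (14.5, 4.6) to (12.6, 2.7), a distance of √(1.9² + 1.9²) ≈ 2.7.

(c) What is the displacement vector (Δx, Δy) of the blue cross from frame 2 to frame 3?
(-0.4, -1.2)

The blue cross was at (2.7, 10.0) in frame 2 and (2.3, 8.8) in frame 3.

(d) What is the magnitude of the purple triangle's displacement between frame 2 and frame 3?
2.6

The purple triangle moved from (7.4, 10.7) to (6.1, 12.9), a distance of √(1.3² + 2.2²) ≈ 2.6.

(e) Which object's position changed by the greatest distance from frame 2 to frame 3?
the green hexagon

(moved 6.1; next 3.3)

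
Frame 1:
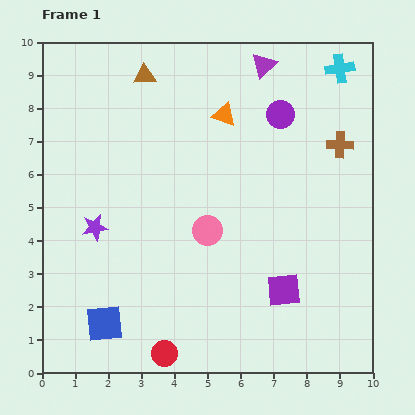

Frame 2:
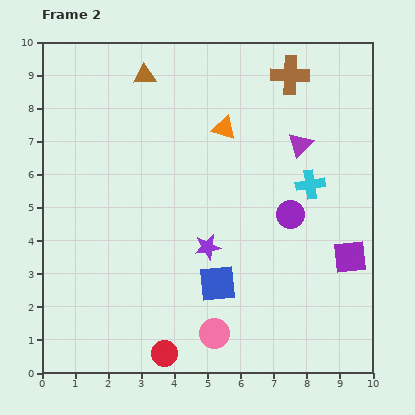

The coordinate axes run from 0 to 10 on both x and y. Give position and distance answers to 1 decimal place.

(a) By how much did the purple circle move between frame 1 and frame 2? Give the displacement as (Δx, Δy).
(0.3, -3.0)

The purple circle was at (7.2, 7.8) in frame 1 and (7.5, 4.8) in frame 2.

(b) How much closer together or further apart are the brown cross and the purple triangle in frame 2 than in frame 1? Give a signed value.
-1.2

Distance in frame 1: 3.3. Distance in frame 2: 2.1.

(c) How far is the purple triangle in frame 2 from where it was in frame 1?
2.6

The purple triangle moved from (6.7, 9.3) to (7.8, 6.9), a distance of √(1.1² + 2.4²) ≈ 2.6.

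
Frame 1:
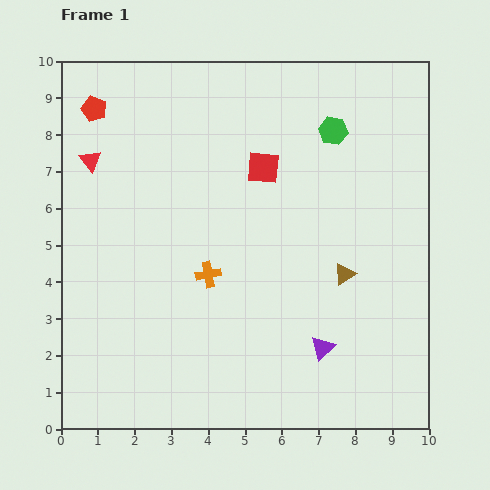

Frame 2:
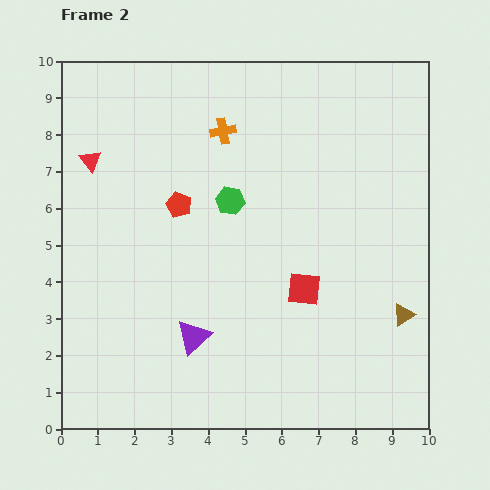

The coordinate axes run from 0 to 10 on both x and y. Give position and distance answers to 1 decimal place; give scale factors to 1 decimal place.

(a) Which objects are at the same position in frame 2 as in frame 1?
the red triangle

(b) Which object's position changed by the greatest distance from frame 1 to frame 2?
the orange cross

(moved 3.9; next 3.5)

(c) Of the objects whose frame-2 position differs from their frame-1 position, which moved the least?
the brown triangle

(moved 1.9)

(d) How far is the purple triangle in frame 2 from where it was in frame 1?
3.5

The purple triangle moved from (7.1, 2.2) to (3.6, 2.5), a distance of √(3.5² + 0.3²) ≈ 3.5.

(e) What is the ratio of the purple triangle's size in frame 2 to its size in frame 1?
1.5×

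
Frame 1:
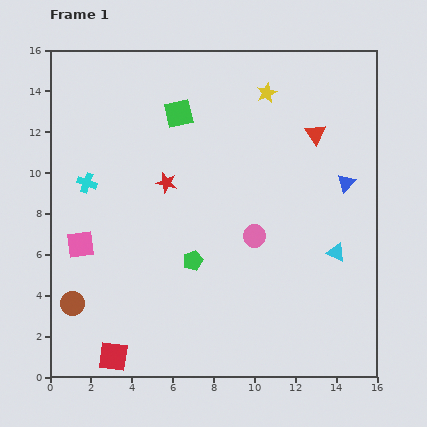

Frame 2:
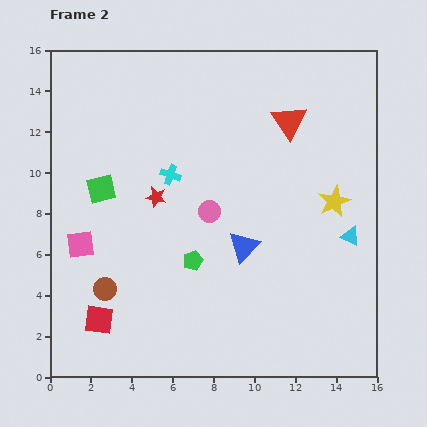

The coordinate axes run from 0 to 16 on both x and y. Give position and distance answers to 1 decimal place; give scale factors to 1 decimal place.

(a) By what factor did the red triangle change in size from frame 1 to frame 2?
1.7×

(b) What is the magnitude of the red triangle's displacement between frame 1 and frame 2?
1.4

The red triangle moved from (13.0, 11.9) to (11.7, 12.5), a distance of √(1.3² + 0.6²) ≈ 1.4.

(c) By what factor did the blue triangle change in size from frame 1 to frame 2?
1.7×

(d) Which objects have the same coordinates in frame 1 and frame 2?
the green pentagon, the pink square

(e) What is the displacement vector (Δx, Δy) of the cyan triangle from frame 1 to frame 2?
(0.7, 0.8)

The cyan triangle was at (14.0, 6.1) in frame 1 and (14.7, 6.9) in frame 2.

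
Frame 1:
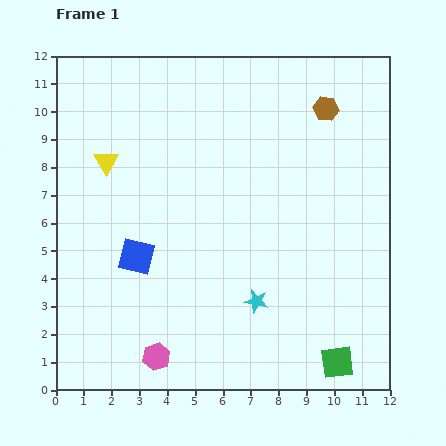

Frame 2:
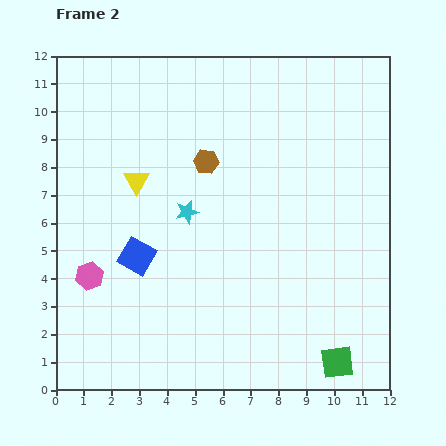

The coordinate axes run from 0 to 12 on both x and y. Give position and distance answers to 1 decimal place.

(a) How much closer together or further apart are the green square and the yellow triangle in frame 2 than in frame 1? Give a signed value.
-1.3

Distance in frame 1: 11.0. Distance in frame 2: 9.7.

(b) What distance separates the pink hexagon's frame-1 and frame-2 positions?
3.8

The pink hexagon moved from (3.6, 1.2) to (1.2, 4.1), a distance of √(2.4² + 2.9²) ≈ 3.8.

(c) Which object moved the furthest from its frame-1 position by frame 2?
the brown hexagon

(moved 4.7; next 4.1)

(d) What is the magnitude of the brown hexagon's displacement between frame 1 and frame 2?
4.7

The brown hexagon moved from (9.7, 10.1) to (5.4, 8.2), a distance of √(4.3² + 1.9²) ≈ 4.7.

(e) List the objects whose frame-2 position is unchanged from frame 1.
the green square, the blue square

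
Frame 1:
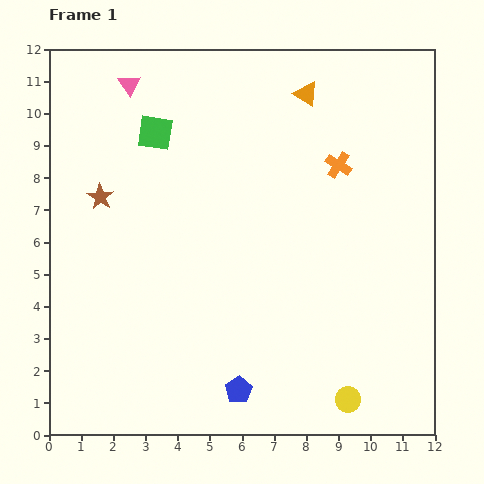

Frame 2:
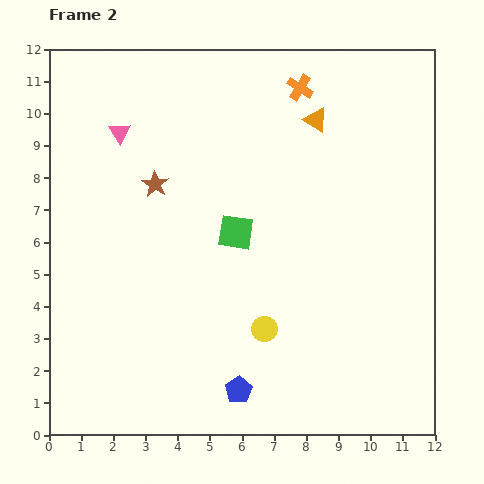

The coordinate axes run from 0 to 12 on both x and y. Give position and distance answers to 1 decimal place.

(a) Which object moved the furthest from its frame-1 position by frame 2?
the green square

(moved 4.0; next 3.4)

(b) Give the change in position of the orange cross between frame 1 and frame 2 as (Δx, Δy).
(-1.2, 2.4)

The orange cross was at (9.0, 8.4) in frame 1 and (7.8, 10.8) in frame 2.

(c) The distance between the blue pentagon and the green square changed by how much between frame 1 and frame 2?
-3.5

Distance in frame 1: 8.4. Distance in frame 2: 4.9.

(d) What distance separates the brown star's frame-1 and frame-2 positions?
1.7

The brown star moved from (1.6, 7.4) to (3.3, 7.8), a distance of √(1.7² + 0.4²) ≈ 1.7.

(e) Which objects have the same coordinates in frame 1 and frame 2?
the blue pentagon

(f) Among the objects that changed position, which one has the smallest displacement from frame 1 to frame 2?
the orange triangle

(moved 0.9)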